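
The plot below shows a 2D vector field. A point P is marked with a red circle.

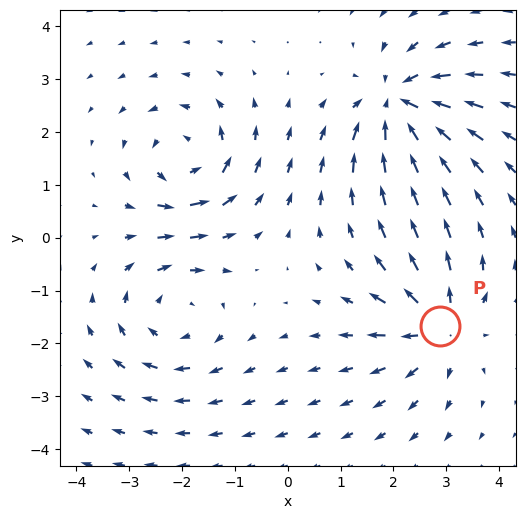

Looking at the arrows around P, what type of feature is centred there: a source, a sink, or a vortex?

At P (2.9, -1.7) the arrows spread outward. Divergence about +5, curl ≈0 — positive divergence with near-zero curl is a source.

source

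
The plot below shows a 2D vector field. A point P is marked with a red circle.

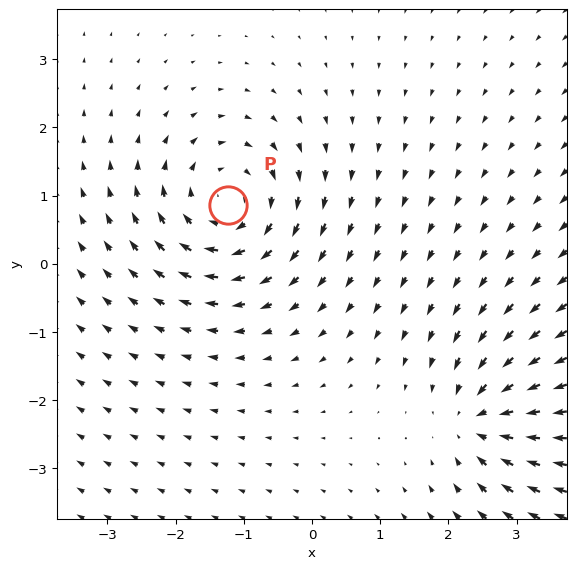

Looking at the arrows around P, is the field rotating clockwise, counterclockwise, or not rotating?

clockwise

Near P at (-1.2, 0.9) the arrows circulate clockwise. The curl (z-component) there is about -5; negative curl means clockwise rotation.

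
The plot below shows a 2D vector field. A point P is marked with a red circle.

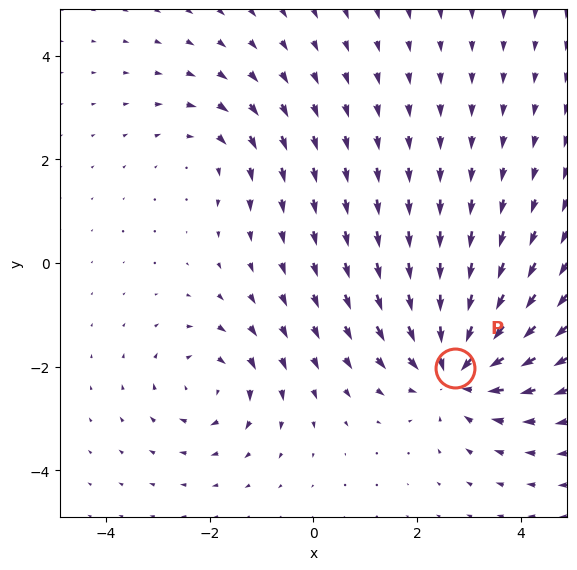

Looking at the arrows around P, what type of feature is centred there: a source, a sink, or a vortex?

sink

At P (2.7, -2.0) the arrows converge inward. Divergence about -5, curl ≈0 — negative divergence with near-zero curl is a sink.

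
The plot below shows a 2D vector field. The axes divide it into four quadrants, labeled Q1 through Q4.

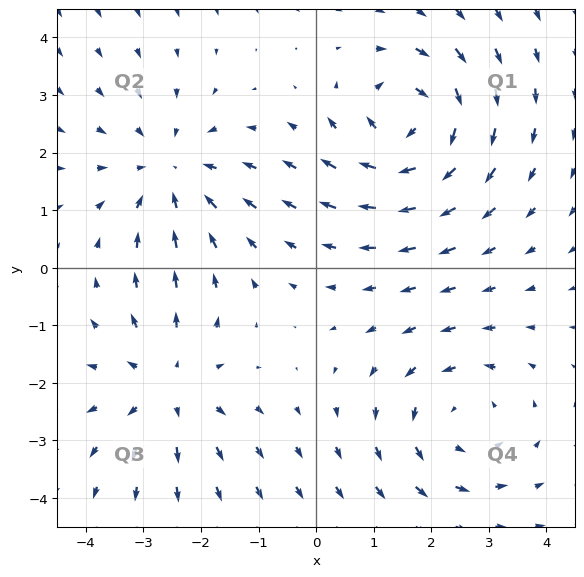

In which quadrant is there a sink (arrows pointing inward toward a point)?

The sink sits at approximately (-2.5, 1.7), which lies in quadrant Q2. The divergence there is about -3, negative as expected for a sink.

Q2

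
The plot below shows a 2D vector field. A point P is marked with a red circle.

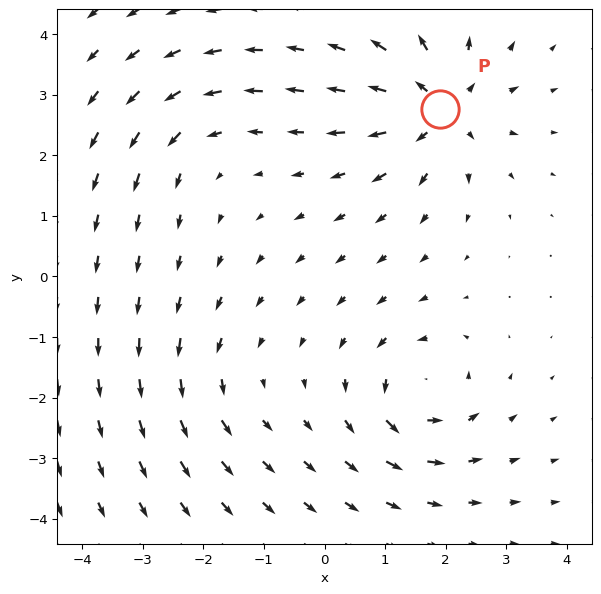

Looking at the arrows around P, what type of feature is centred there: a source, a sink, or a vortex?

source

At P (1.9, 2.8) the arrows spread outward. Divergence about +6, curl ≈0 — positive divergence with near-zero curl is a source.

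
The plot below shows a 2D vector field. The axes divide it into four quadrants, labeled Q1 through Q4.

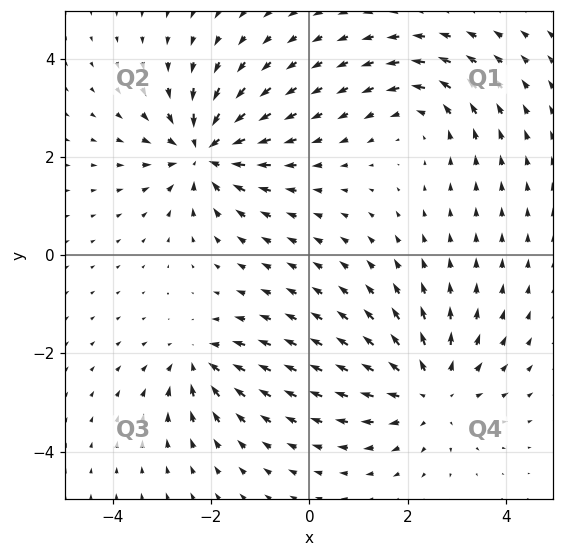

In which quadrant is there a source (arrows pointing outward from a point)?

The source sits at approximately (2.5, -2.8), which lies in quadrant Q4. The divergence there is about +4, positive as expected for a source.

Q4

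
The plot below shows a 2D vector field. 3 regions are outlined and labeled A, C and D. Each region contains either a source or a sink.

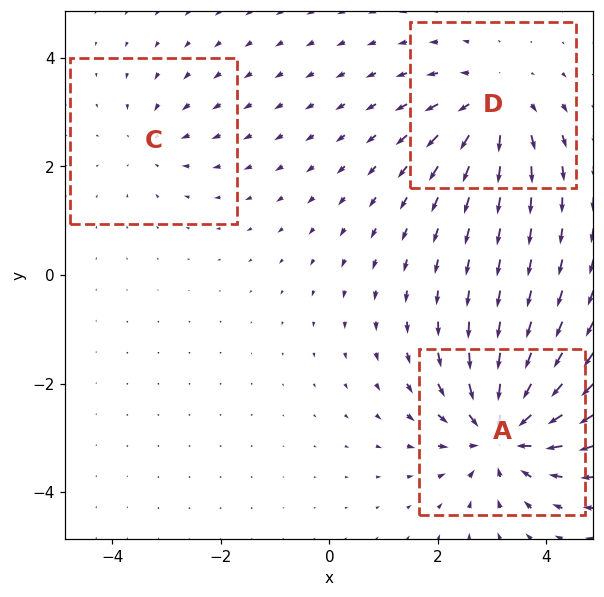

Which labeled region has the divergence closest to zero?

Divergence at each region's feature centre — A: about -5, C: about -2, D: about +3. Region C is closest to zero.

C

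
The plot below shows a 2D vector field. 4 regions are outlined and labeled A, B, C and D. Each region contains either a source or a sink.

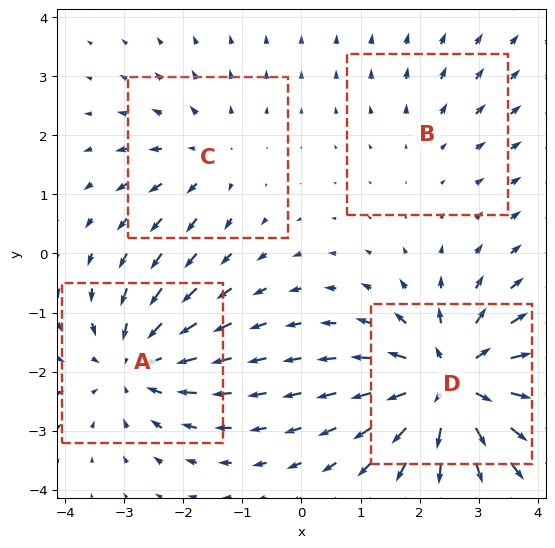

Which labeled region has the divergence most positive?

D

Divergence at each region's feature centre — A: about -5, B: about +2, C: about +3, D: about +7. Region D is most positive.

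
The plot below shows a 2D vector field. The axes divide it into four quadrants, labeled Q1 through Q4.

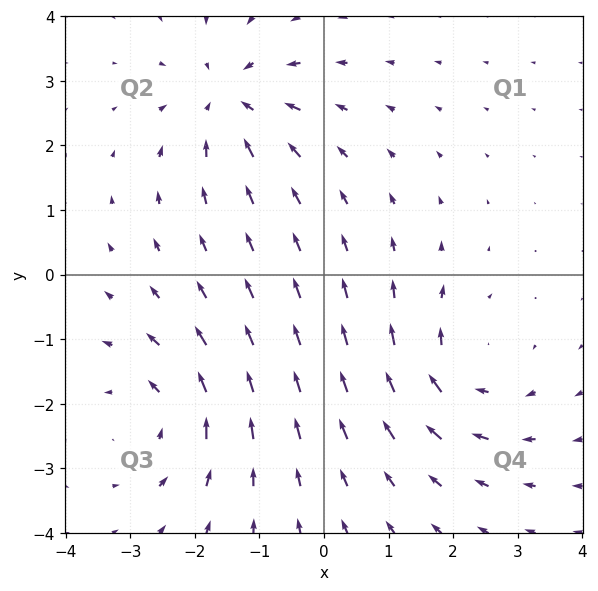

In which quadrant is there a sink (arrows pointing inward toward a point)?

Q2

The sink sits at approximately (-1.5, 2.7), which lies in quadrant Q2. The divergence there is about -5, negative as expected for a sink.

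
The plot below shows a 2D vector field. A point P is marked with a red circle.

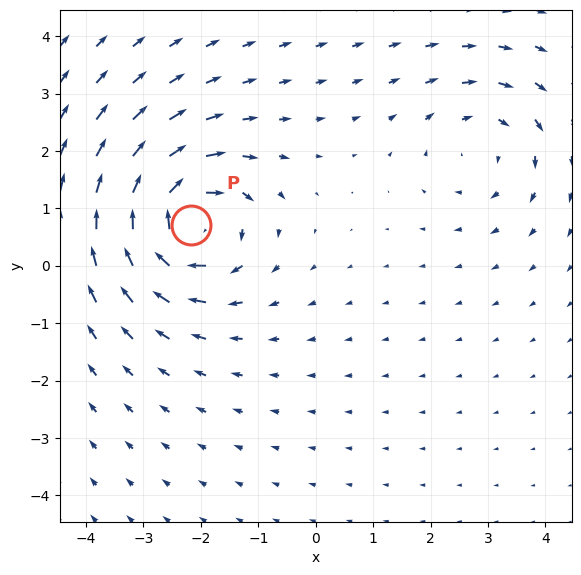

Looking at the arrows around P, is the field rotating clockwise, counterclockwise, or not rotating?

clockwise

Near P at (-2.2, 0.7) the arrows circulate clockwise. The curl (z-component) there is about -5; negative curl means clockwise rotation.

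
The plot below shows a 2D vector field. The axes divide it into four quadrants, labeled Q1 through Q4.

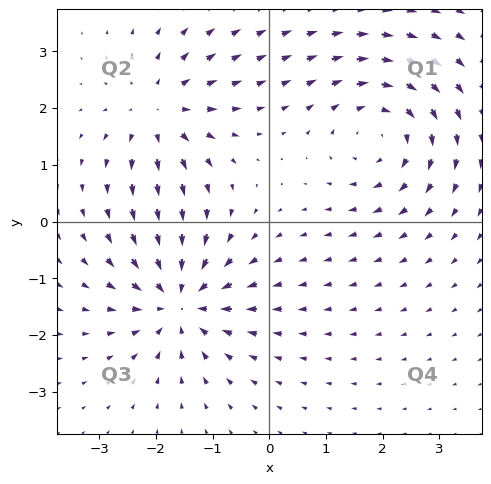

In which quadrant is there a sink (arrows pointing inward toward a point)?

The sink sits at approximately (-1.6, -1.4), which lies in quadrant Q3. The divergence there is about -6, negative as expected for a sink.

Q3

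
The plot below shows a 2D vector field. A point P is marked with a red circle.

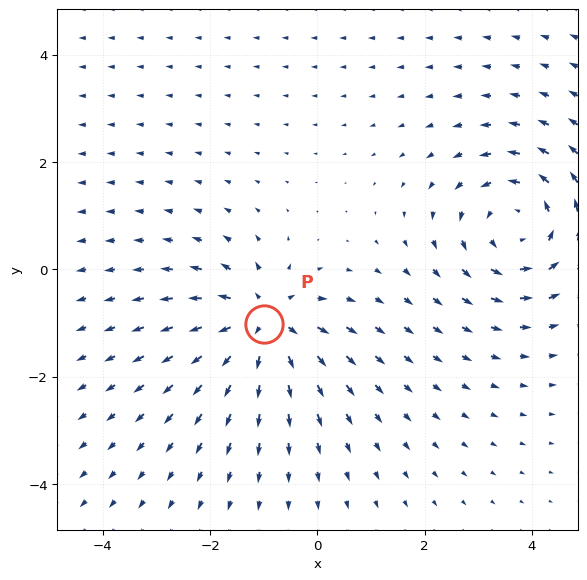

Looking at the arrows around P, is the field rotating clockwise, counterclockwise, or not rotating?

Near P at (-1.0, -1.0) the arrows show no circulation. The curl there is ≈0.

not rotating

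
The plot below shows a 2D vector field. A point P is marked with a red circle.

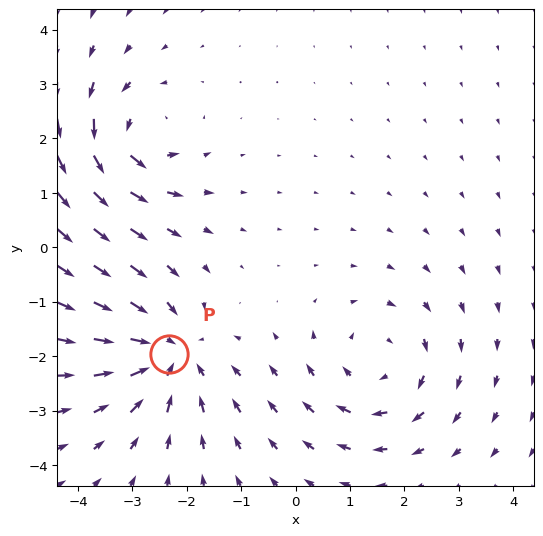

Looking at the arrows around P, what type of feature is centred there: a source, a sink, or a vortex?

sink

At P (-2.3, -2.0) the arrows converge inward. Divergence about -3, curl ≈0 — negative divergence with near-zero curl is a sink.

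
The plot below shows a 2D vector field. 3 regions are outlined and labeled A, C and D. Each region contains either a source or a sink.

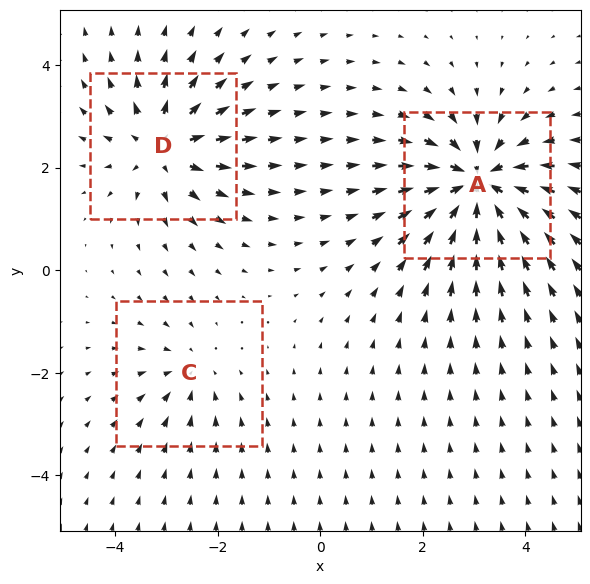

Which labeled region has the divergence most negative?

A

Divergence at each region's feature centre — A: about -5, C: about -2, D: about +4. Region A is most negative.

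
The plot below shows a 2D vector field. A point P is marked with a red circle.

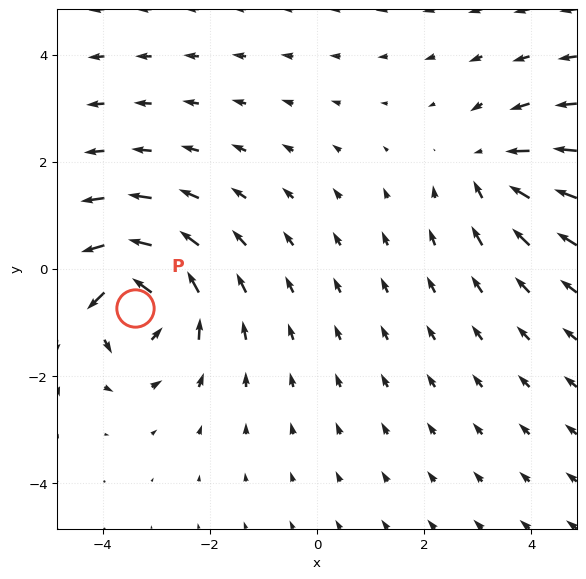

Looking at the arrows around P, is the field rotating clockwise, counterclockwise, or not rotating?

counterclockwise

Near P at (-3.4, -0.7) the arrows circulate counterclockwise. The curl (z-component) there is about +5; positive curl means counterclockwise rotation.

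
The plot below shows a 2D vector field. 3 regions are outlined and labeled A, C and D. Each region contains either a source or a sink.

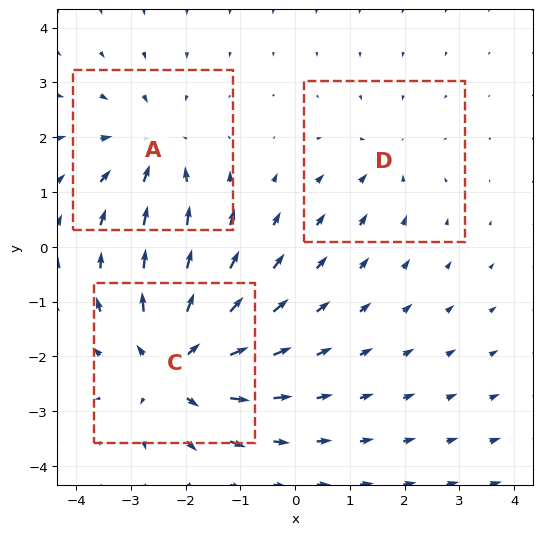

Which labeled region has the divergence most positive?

C

Divergence at each region's feature centre — A: about -3, C: about +5, D: about -2. Region C is most positive.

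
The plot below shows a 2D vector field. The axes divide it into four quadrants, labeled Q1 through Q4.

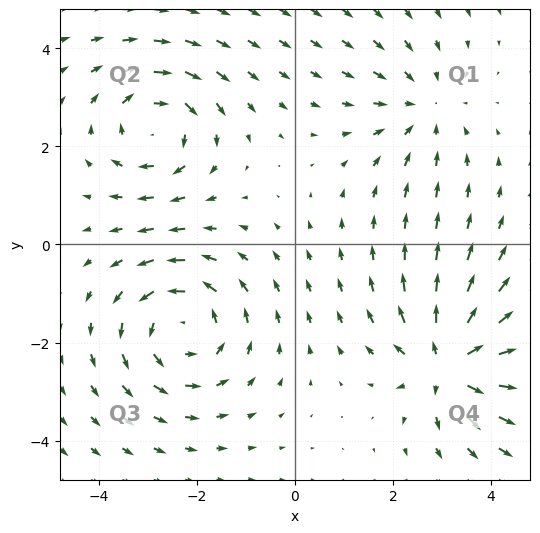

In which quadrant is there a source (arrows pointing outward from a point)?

Q4

The source sits at approximately (3.1, -2.4), which lies in quadrant Q4. The divergence there is about +4, positive as expected for a source.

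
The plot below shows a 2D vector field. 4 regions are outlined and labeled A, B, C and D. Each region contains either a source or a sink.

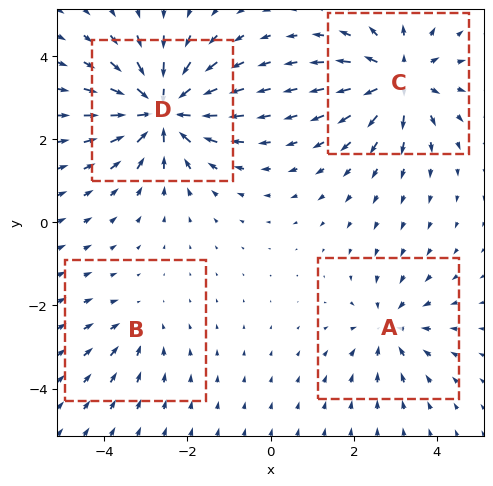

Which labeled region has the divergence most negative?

D

Divergence at each region's feature centre — A: about -4, B: about -2, C: about +6, D: about -7. Region D is most negative.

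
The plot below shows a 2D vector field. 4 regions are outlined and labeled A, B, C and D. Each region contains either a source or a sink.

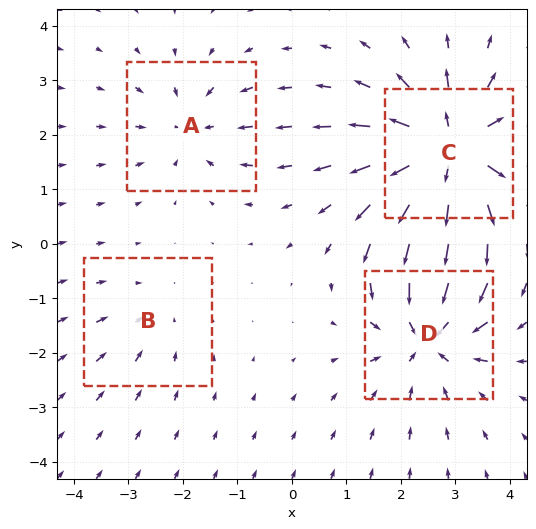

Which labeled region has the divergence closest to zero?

B

Divergence at each region's feature centre — A: about -3, B: about -2, C: about +7, D: about -6. Region B is closest to zero.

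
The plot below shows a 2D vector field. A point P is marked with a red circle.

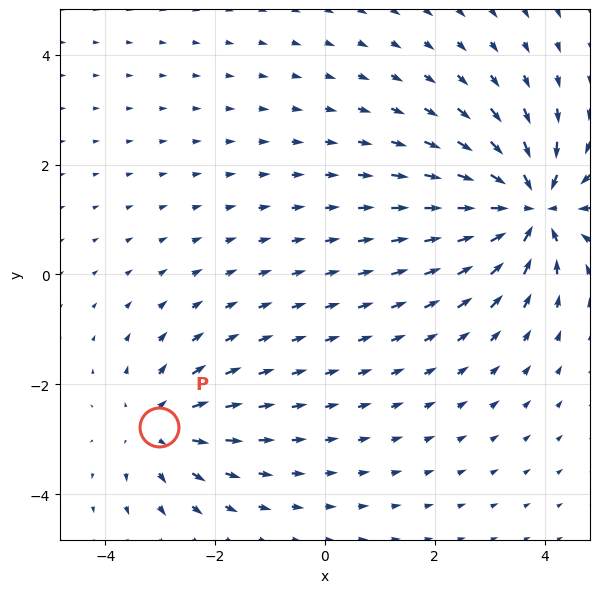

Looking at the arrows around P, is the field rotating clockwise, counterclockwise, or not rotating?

not rotating

Near P at (-3.0, -2.8) the arrows show no circulation. The curl there is ≈0.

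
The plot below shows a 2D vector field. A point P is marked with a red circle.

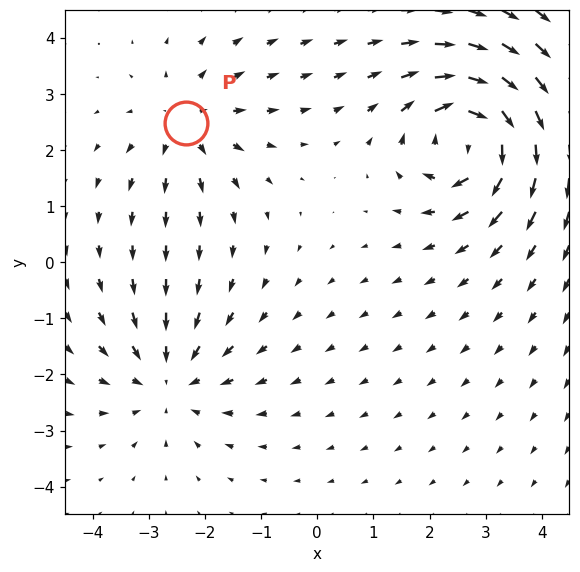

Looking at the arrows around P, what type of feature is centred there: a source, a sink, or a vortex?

At P (-2.3, 2.5) the arrows spread outward. Divergence about +3, curl ≈0 — positive divergence with near-zero curl is a source.

source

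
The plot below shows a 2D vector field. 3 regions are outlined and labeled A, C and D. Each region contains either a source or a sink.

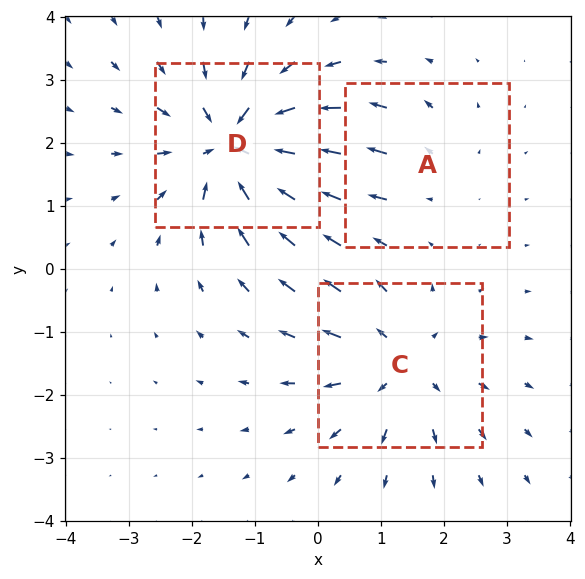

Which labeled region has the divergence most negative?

Divergence at each region's feature centre — A: about +2, C: about +3, D: about -5. Region D is most negative.

D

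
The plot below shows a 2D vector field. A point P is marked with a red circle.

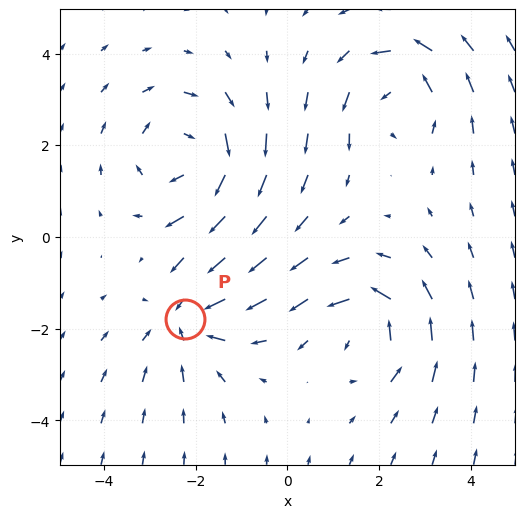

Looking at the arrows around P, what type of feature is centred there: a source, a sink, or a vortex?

At P (-2.2, -1.8) the arrows converge inward. Divergence about -4, curl ≈0 — negative divergence with near-zero curl is a sink.

sink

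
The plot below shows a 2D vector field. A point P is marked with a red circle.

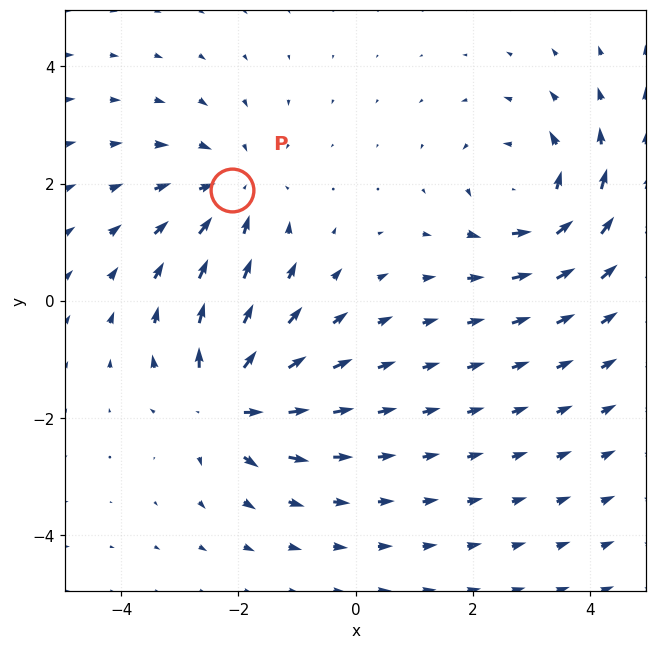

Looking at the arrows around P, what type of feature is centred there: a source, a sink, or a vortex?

At P (-2.1, 1.9) the arrows converge inward. Divergence about -3, curl ≈0 — negative divergence with near-zero curl is a sink.

sink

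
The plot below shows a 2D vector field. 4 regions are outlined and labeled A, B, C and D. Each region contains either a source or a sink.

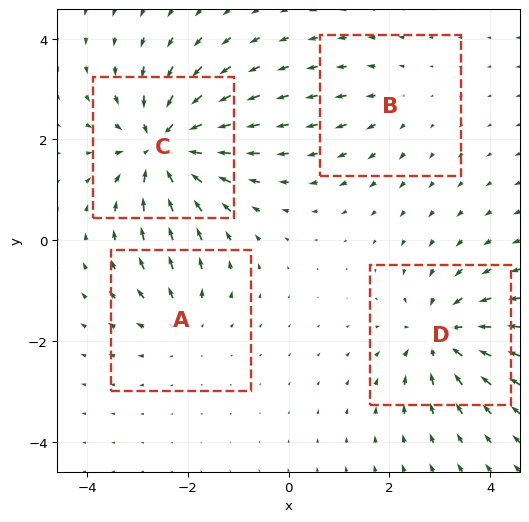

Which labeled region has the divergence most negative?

Divergence at each region's feature centre — A: about +3, B: about +2, C: about -8, D: about -6. Region C is most negative.

C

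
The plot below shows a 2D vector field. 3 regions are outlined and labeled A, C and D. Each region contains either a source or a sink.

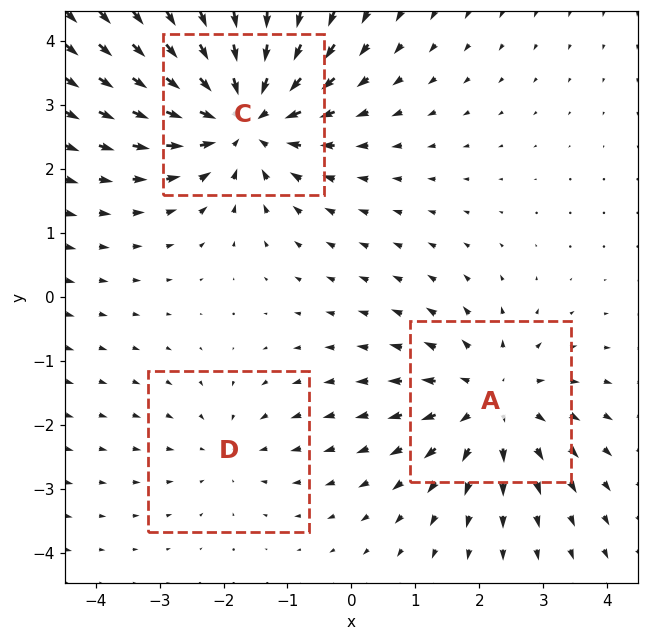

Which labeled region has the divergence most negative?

Divergence at each region's feature centre — A: about +3, C: about -4, D: about -2. Region C is most negative.

C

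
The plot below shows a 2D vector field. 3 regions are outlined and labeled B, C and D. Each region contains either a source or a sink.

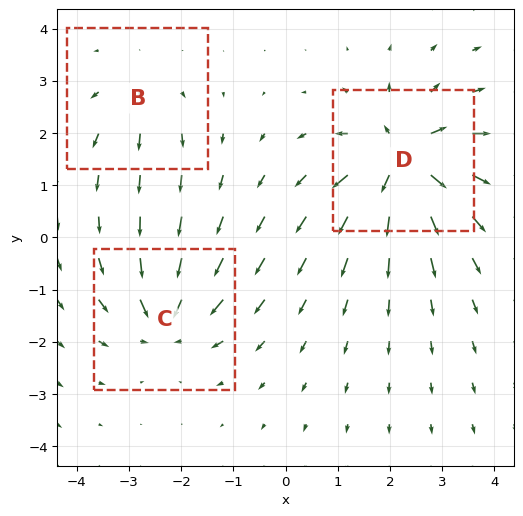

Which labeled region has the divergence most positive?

Divergence at each region's feature centre — B: about +2, C: about -4, D: about +6. Region D is most positive.

D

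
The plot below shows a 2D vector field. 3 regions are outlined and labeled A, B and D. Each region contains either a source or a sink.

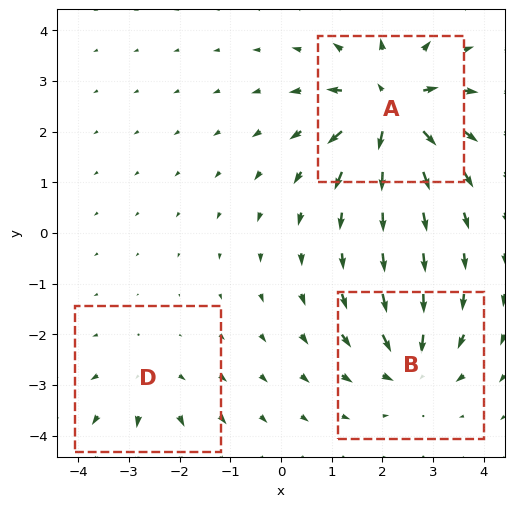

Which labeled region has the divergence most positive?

Divergence at each region's feature centre — A: about +7, B: about -4, D: about +3. Region A is most positive.

A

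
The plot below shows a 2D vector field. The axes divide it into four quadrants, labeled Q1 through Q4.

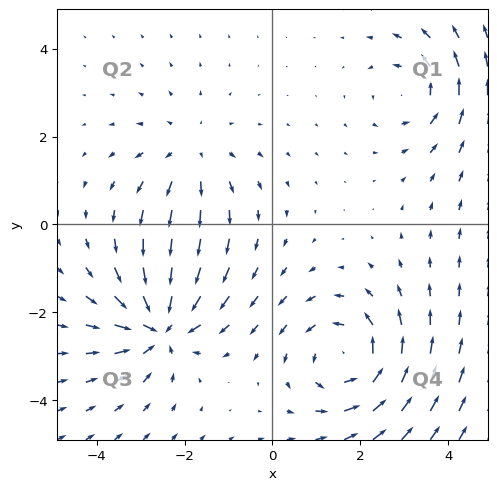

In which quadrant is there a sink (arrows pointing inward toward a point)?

Q3

The sink sits at approximately (-2.6, -2.3), which lies in quadrant Q3. The divergence there is about -6, negative as expected for a sink.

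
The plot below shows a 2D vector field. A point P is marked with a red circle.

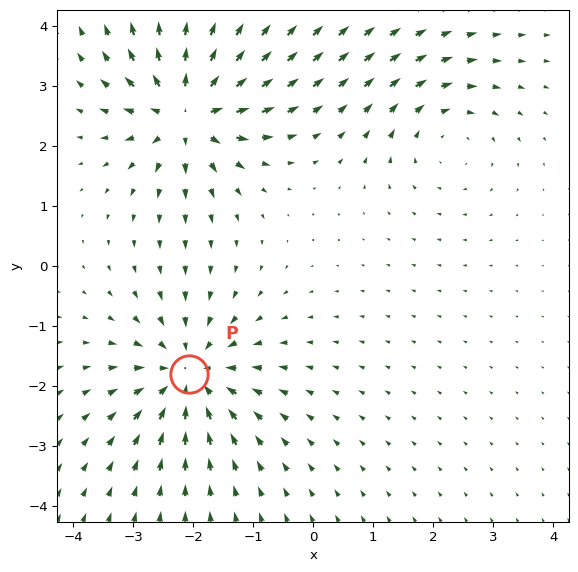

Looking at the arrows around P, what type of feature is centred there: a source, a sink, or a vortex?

At P (-2.1, -1.8) the arrows converge inward. Divergence about -4, curl ≈0 — negative divergence with near-zero curl is a sink.

sink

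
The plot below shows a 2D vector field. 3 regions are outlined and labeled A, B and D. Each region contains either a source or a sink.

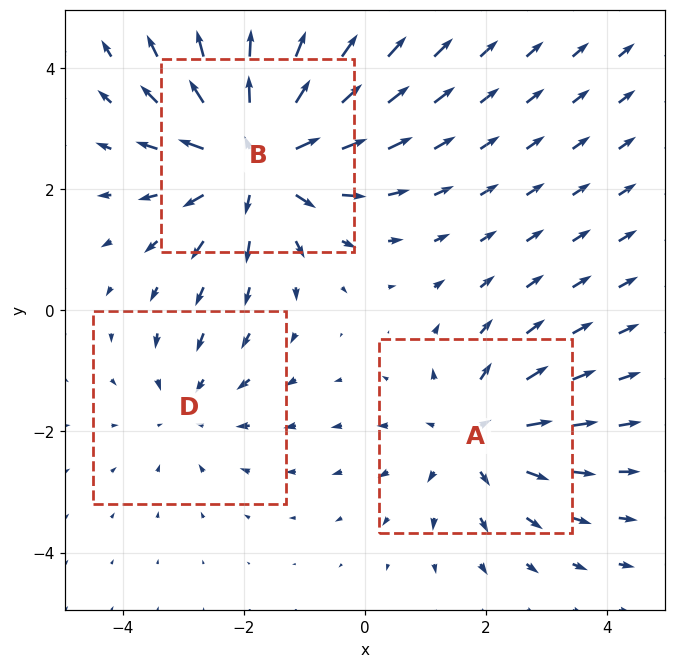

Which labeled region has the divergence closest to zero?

Divergence at each region's feature centre — A: about +3, B: about +4, D: about -2. Region D is closest to zero.

D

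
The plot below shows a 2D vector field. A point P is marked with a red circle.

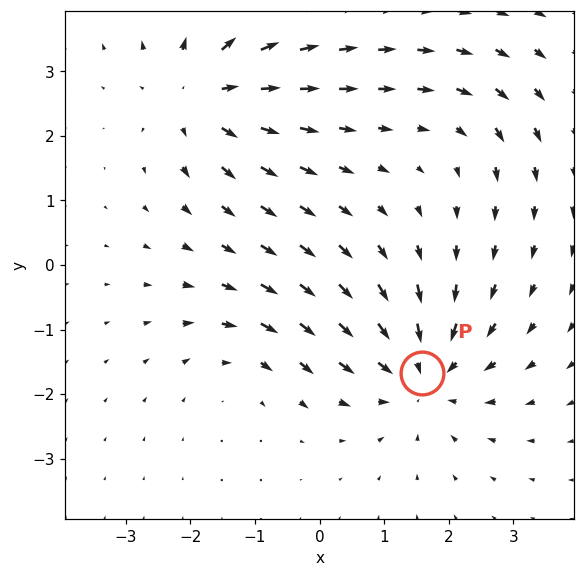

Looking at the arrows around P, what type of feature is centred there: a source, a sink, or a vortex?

sink

At P (1.6, -1.7) the arrows converge inward. Divergence about -5, curl ≈0 — negative divergence with near-zero curl is a sink.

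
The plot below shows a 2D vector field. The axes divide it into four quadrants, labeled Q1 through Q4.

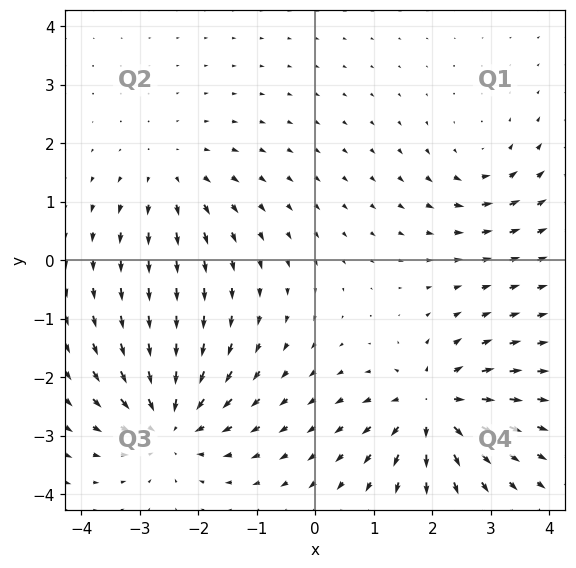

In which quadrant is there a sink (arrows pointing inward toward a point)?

The sink sits at approximately (-2.5, -2.8), which lies in quadrant Q3. The divergence there is about -6, negative as expected for a sink.

Q3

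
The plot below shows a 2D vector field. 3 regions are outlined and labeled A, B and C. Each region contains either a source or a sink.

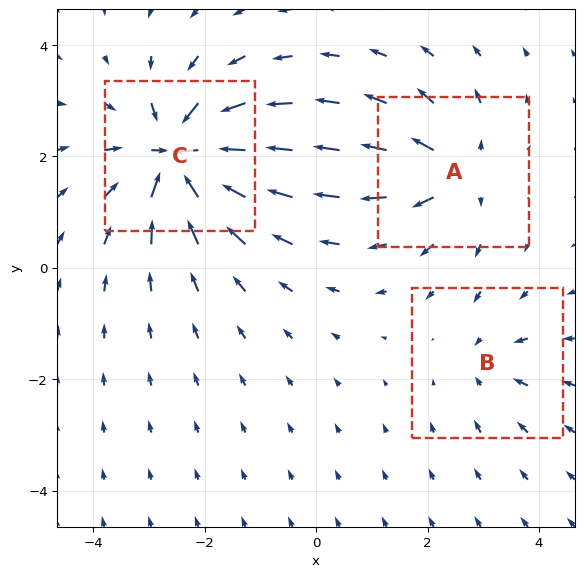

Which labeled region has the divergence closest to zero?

Divergence at each region's feature centre — A: about +4, B: about -2, C: about -7. Region B is closest to zero.

B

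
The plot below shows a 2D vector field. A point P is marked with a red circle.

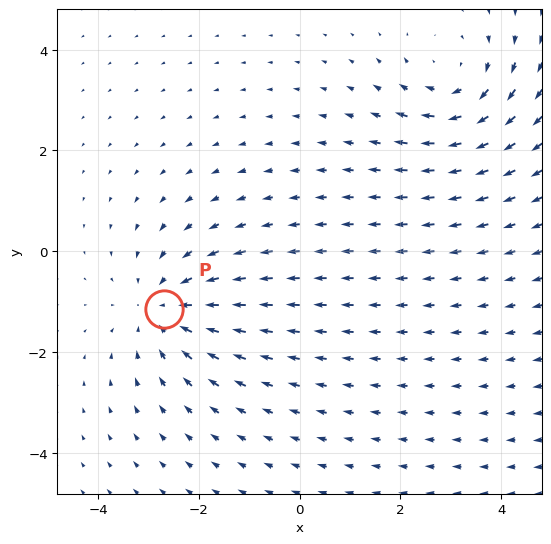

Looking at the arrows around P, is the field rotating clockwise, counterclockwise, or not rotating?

Near P at (-2.7, -1.2) the arrows show no circulation. The curl there is ≈0.

not rotating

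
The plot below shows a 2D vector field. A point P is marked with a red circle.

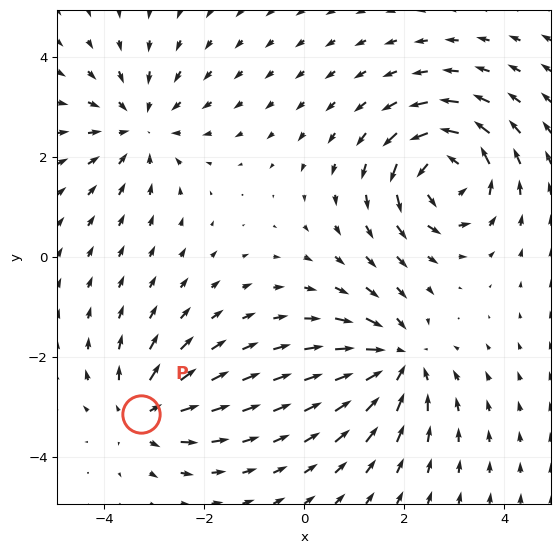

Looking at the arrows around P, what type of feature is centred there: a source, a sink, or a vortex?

At P (-3.3, -3.1) the arrows spread outward. Divergence about +4, curl ≈0 — positive divergence with near-zero curl is a source.

source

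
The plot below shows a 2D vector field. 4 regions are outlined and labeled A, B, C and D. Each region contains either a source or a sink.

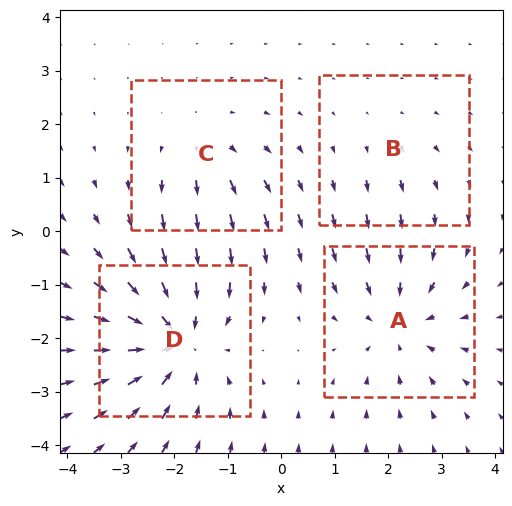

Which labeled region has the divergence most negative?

D

Divergence at each region's feature centre — A: about -4, B: about +1, C: about +3, D: about -6. Region D is most negative.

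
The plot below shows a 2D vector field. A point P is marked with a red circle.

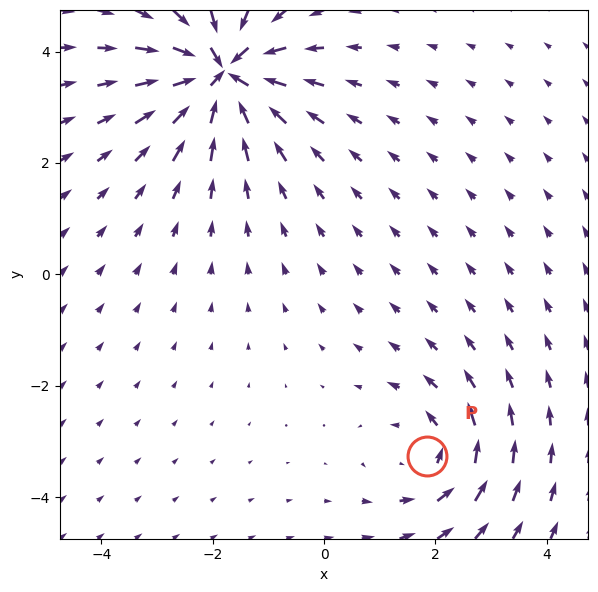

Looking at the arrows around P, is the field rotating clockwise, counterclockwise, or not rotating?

counterclockwise

Near P at (1.8, -3.3) the arrows circulate counterclockwise. The curl (z-component) there is about +3; positive curl means counterclockwise rotation.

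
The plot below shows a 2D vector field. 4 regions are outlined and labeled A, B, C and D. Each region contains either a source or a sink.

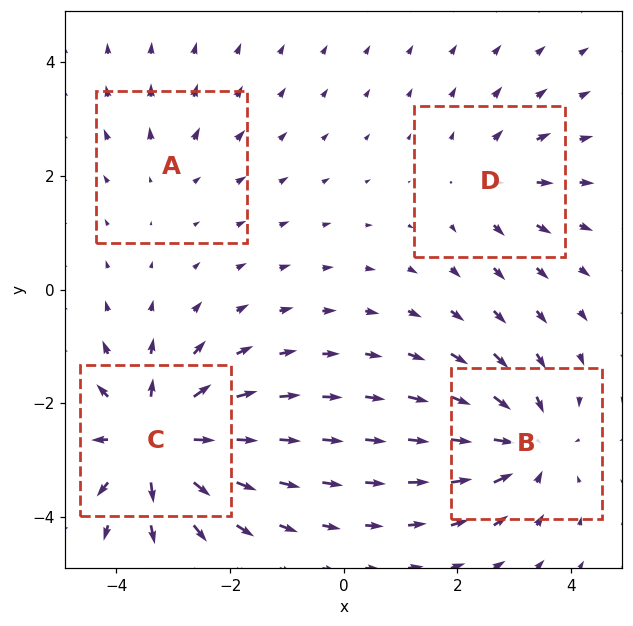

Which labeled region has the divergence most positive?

Divergence at each region's feature centre — A: about +2, B: about -5, C: about +7, D: about +3. Region C is most positive.

C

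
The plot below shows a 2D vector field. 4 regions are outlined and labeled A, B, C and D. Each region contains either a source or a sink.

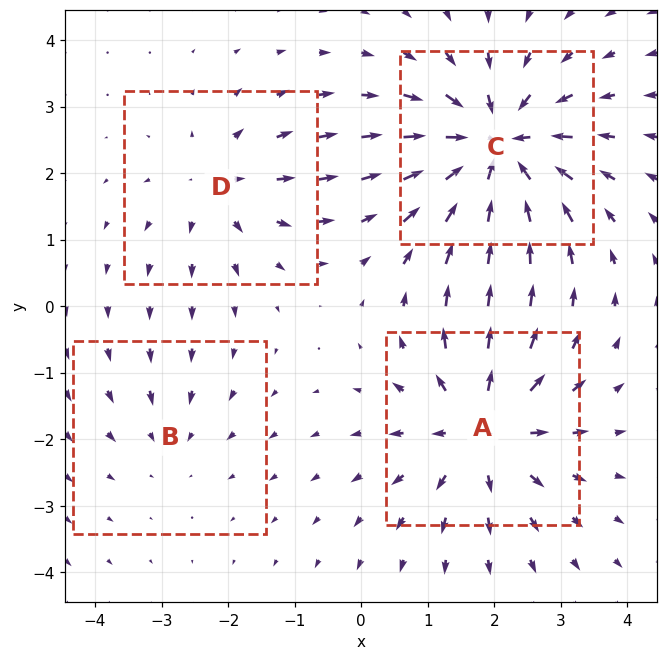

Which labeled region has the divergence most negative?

Divergence at each region's feature centre — A: about +6, B: about -2, C: about -7, D: about +4. Region C is most negative.

C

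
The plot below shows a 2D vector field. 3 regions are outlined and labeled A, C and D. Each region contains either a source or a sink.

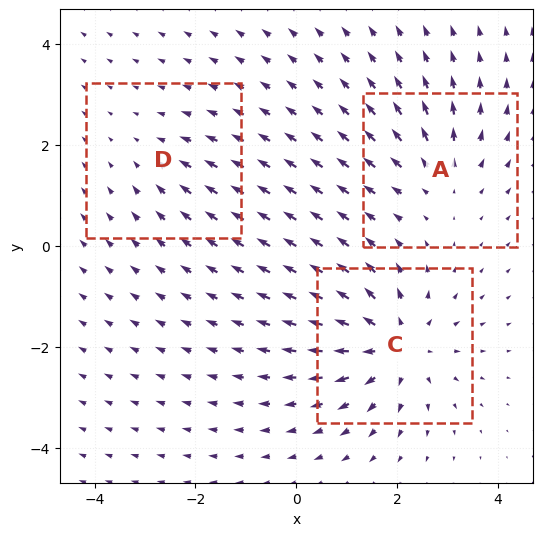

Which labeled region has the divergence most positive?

Divergence at each region's feature centre — A: about +3, C: about +5, D: about -2. Region C is most positive.

C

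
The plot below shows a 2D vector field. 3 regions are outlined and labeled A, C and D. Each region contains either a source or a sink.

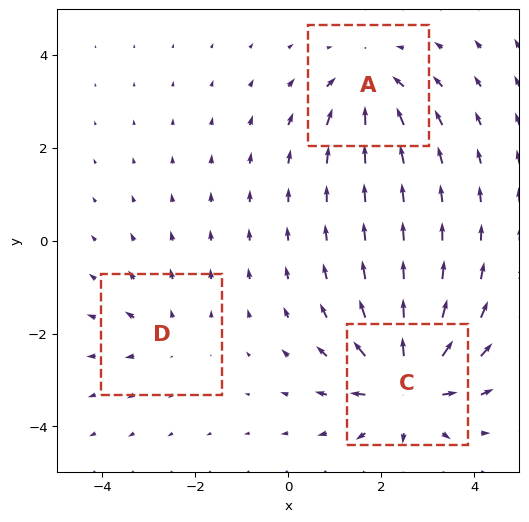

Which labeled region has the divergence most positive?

Divergence at each region's feature centre — A: about -4, C: about +6, D: about +2. Region C is most positive.

C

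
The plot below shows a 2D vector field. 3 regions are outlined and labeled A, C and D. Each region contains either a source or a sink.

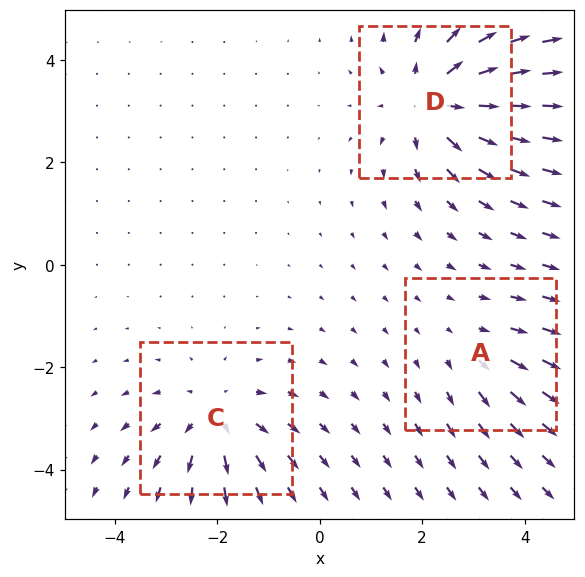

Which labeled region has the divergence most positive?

Divergence at each region's feature centre — A: about +2, C: about +4, D: about +5. Region D is most positive.

D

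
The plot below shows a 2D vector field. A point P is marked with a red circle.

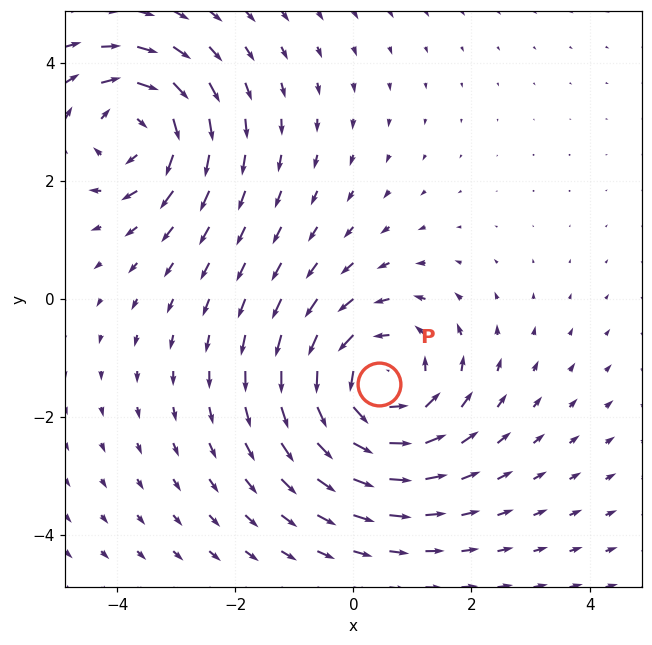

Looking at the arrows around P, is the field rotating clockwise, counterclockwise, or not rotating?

Near P at (0.4, -1.4) the arrows circulate counterclockwise. The curl (z-component) there is about +3; positive curl means counterclockwise rotation.

counterclockwise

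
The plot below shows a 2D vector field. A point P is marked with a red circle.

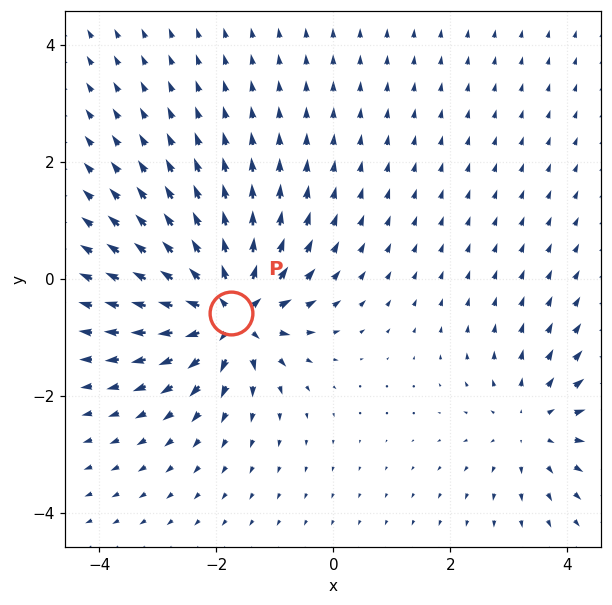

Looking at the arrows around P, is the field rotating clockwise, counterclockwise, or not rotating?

Near P at (-1.8, -0.6) the arrows show no circulation. The curl there is ≈0.

not rotating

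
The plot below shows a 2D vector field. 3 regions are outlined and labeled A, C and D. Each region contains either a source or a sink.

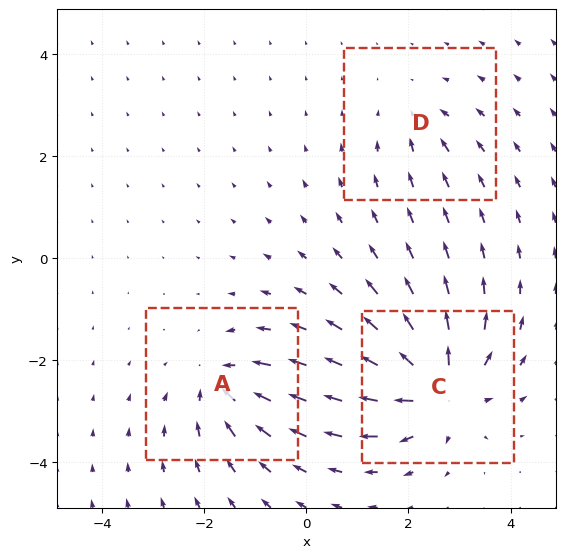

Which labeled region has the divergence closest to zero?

D

Divergence at each region's feature centre — A: about -4, C: about +6, D: about -2. Region D is closest to zero.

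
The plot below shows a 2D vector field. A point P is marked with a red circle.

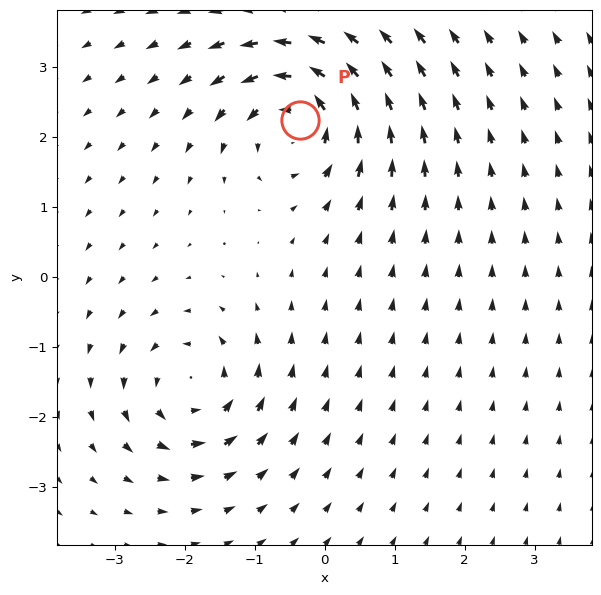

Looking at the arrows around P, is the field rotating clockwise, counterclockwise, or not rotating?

Near P at (-0.4, 2.2) the arrows circulate counterclockwise. The curl (z-component) there is about +5; positive curl means counterclockwise rotation.

counterclockwise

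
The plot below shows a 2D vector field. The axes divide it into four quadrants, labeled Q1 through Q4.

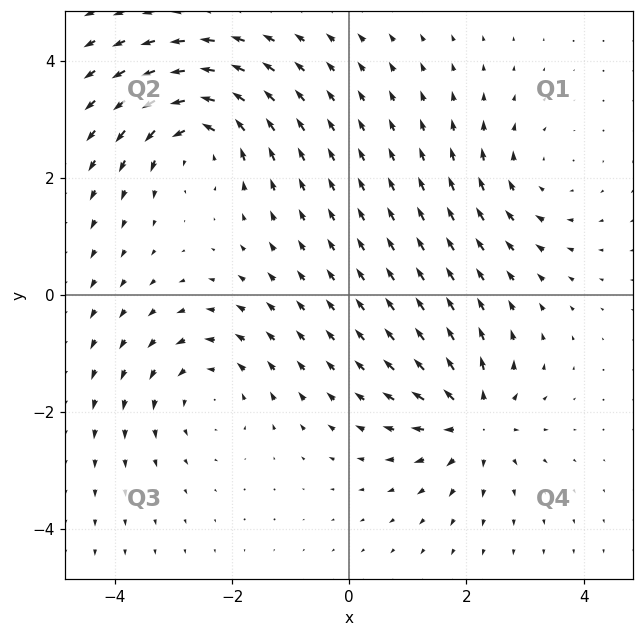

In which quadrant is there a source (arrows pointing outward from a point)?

The source sits at approximately (2.1, -2.1), which lies in quadrant Q4. The divergence there is about +5, positive as expected for a source.

Q4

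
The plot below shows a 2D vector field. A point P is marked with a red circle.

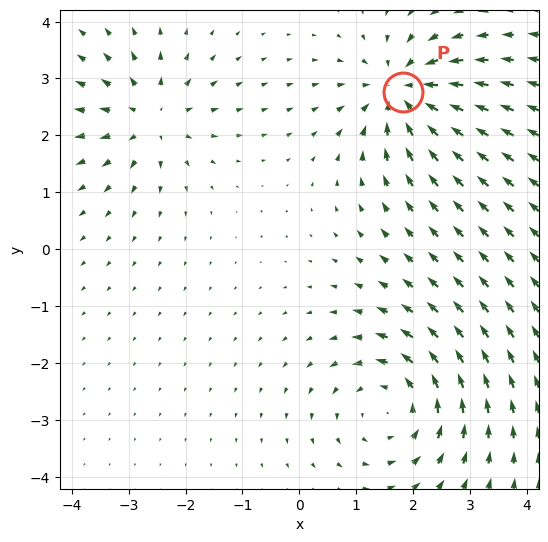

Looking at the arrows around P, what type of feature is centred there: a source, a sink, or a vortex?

At P (1.8, 2.8) the arrows converge inward. Divergence about -5, curl ≈0 — negative divergence with near-zero curl is a sink.

sink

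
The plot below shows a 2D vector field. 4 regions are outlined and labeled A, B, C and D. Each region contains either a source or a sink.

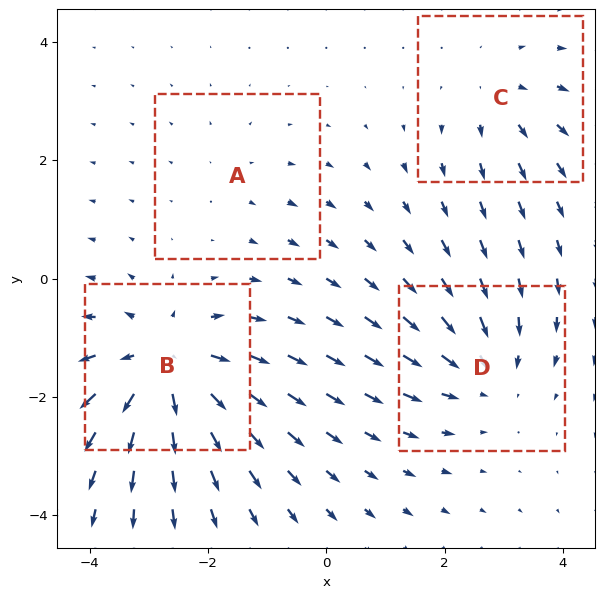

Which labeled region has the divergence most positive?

B

Divergence at each region's feature centre — A: about +2, B: about +7, C: about +3, D: about -4. Region B is most positive.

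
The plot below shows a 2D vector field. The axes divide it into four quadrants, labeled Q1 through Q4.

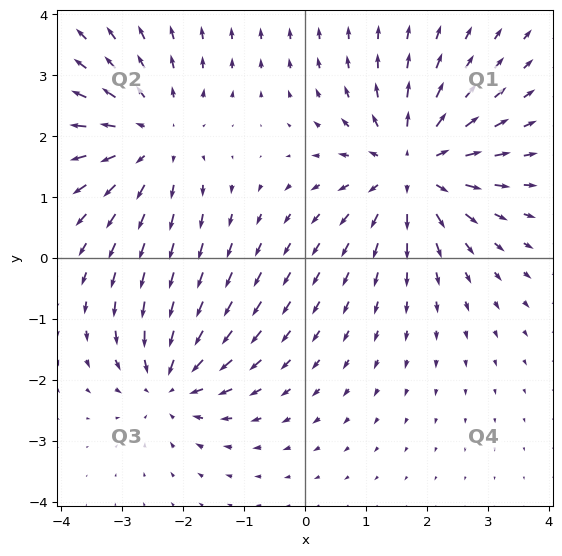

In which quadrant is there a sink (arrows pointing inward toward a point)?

Q3

The sink sits at approximately (-2.2, -2.0), which lies in quadrant Q3. The divergence there is about -4, negative as expected for a sink.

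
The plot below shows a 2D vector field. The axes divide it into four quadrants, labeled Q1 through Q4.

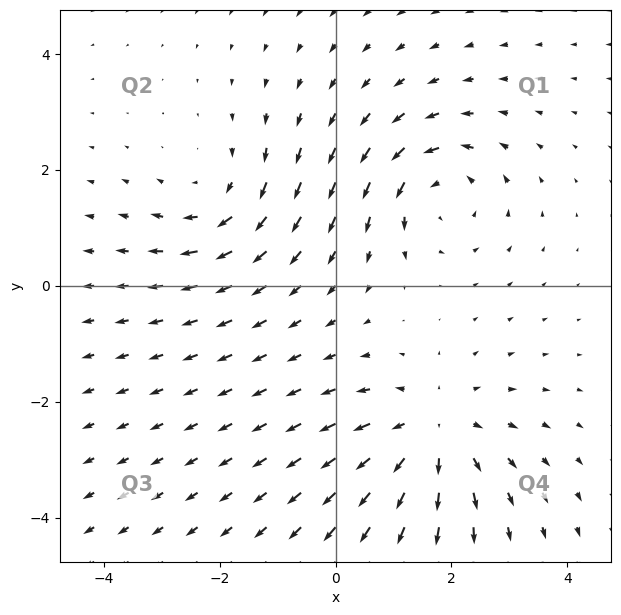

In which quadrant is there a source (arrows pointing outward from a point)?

The source sits at approximately (1.7, -2.5), which lies in quadrant Q4. The divergence there is about +4, positive as expected for a source.

Q4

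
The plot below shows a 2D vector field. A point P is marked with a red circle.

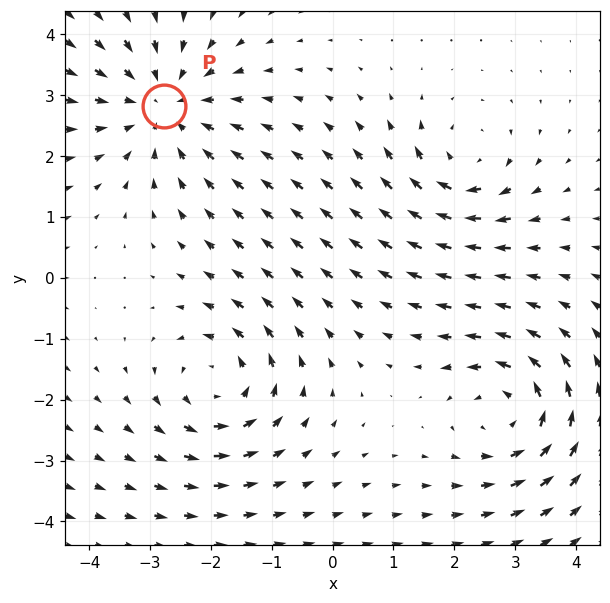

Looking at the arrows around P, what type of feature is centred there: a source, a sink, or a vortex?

At P (-2.8, 2.8) the arrows converge inward. Divergence about -4, curl ≈0 — negative divergence with near-zero curl is a sink.

sink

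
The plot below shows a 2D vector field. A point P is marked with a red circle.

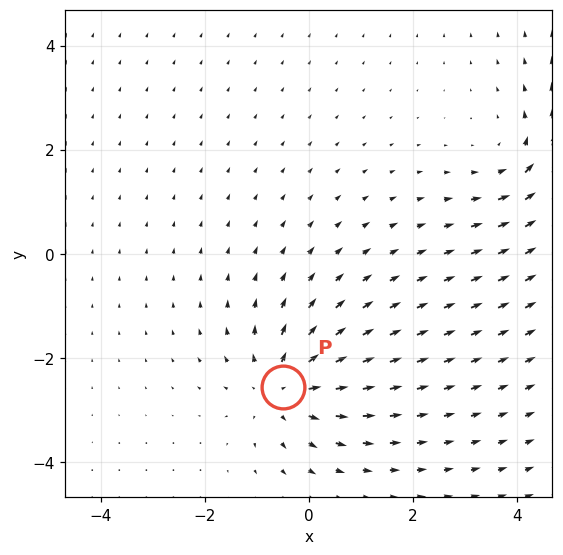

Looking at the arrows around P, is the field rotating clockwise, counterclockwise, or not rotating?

not rotating

Near P at (-0.5, -2.6) the arrows show no circulation. The curl there is ≈0.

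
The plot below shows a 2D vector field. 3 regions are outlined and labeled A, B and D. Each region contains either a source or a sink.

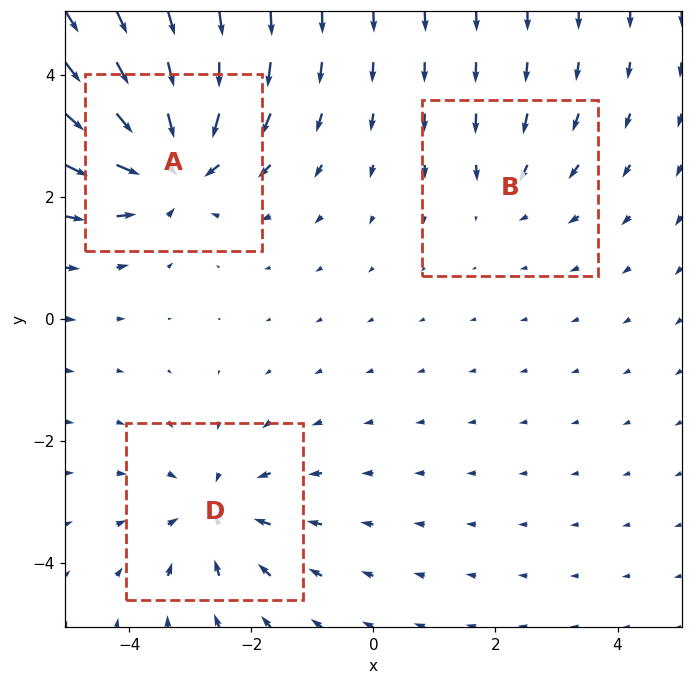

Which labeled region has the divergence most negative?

Divergence at each region's feature centre — A: about -5, B: about -2, D: about -4. Region A is most negative.

A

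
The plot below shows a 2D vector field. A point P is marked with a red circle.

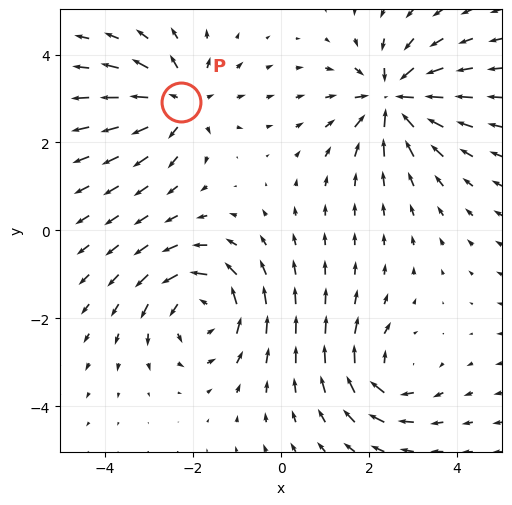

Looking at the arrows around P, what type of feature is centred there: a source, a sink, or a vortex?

At P (-2.3, 2.9) the arrows spread outward. Divergence about +4, curl ≈0 — positive divergence with near-zero curl is a source.

source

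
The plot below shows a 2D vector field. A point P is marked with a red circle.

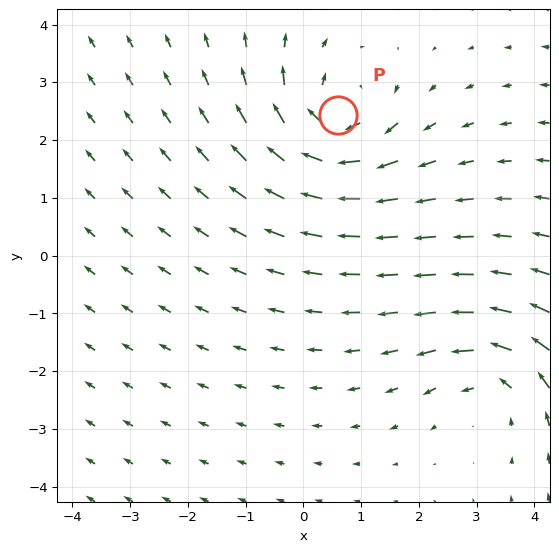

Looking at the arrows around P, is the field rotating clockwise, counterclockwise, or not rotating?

clockwise

Near P at (0.6, 2.4) the arrows circulate clockwise. The curl (z-component) there is about -5; negative curl means clockwise rotation.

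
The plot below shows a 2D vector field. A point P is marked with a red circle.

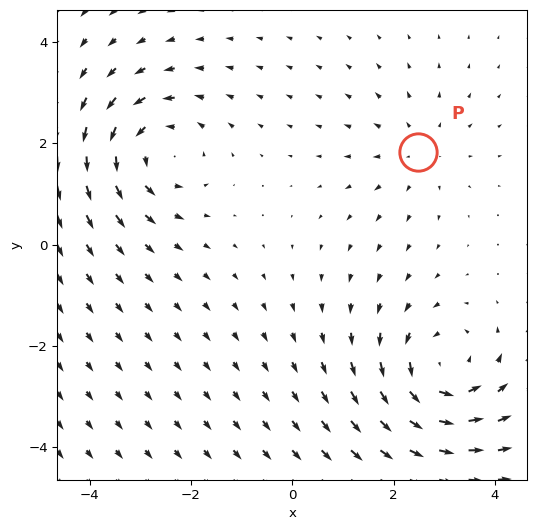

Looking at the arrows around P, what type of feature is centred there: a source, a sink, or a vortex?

At P (2.5, 1.8) the arrows spread outward. Divergence about +2, curl ≈0 — positive divergence with near-zero curl is a source.

source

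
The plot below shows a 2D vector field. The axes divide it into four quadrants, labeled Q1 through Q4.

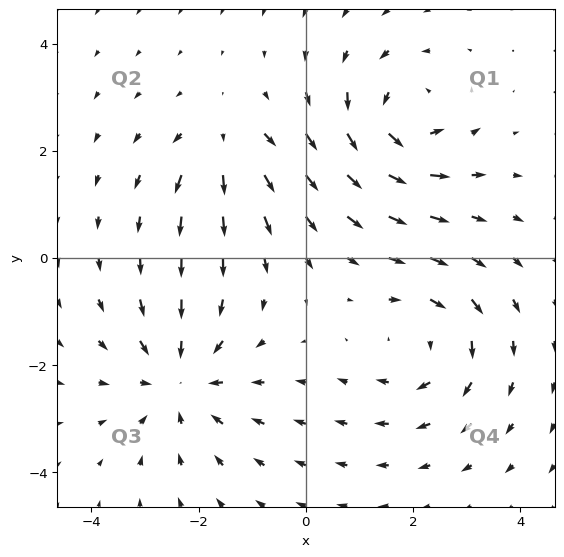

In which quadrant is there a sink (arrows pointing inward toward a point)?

Q3

The sink sits at approximately (-2.4, -2.3), which lies in quadrant Q3. The divergence there is about -4, negative as expected for a sink.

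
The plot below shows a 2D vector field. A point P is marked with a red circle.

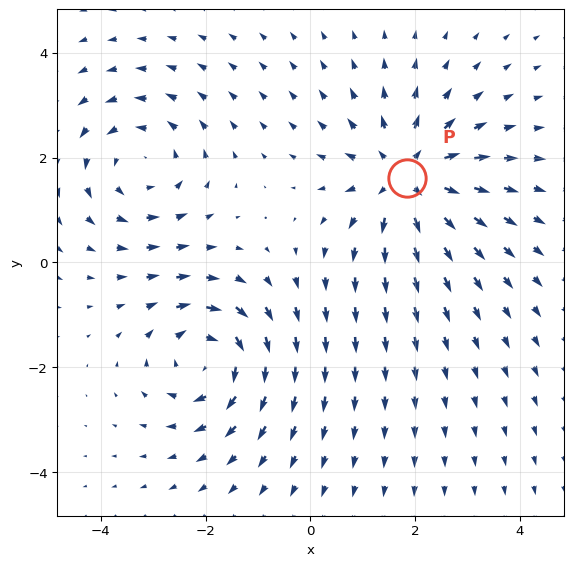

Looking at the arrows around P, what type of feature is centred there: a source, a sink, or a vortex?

source

At P (1.8, 1.6) the arrows spread outward. Divergence about +5, curl ≈0 — positive divergence with near-zero curl is a source.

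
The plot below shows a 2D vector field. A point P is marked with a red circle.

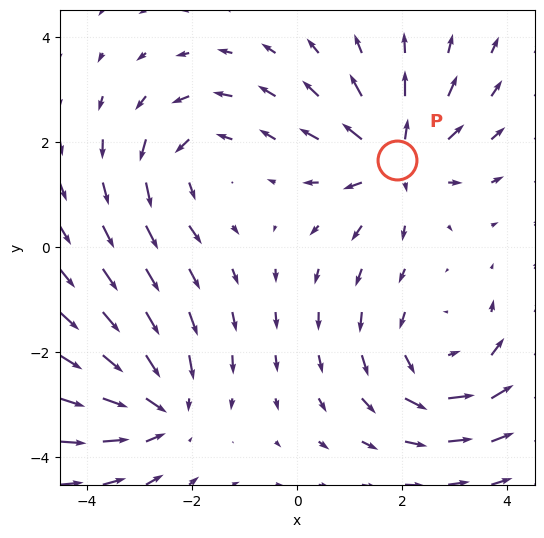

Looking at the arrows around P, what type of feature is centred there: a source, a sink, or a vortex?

At P (1.9, 1.7) the arrows spread outward. Divergence about +4, curl ≈0 — positive divergence with near-zero curl is a source.

source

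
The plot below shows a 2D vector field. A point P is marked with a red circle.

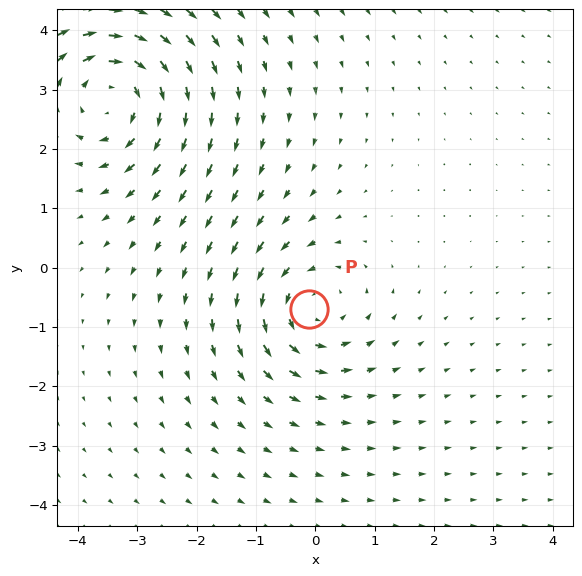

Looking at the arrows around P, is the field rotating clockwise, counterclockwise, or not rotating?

counterclockwise

Near P at (-0.1, -0.7) the arrows circulate counterclockwise. The curl (z-component) there is about +3; positive curl means counterclockwise rotation.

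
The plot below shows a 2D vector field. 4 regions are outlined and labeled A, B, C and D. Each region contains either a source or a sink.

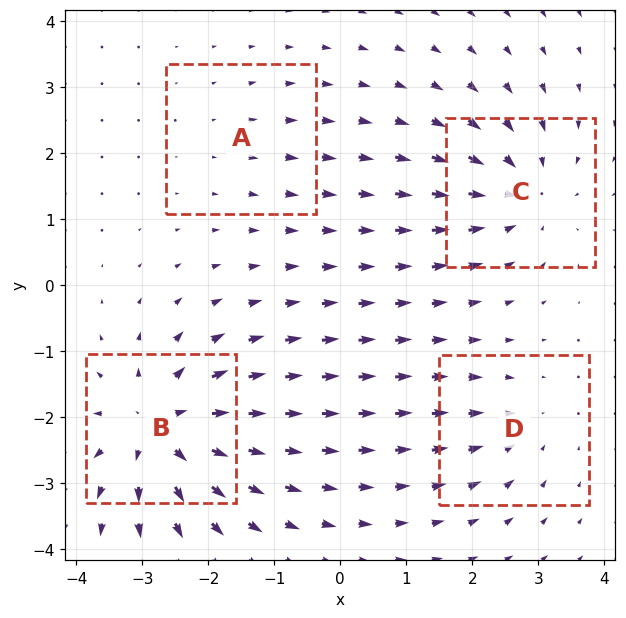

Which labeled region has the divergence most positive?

B

Divergence at each region's feature centre — A: about +2, B: about +8, C: about -5, D: about -3. Region B is most positive.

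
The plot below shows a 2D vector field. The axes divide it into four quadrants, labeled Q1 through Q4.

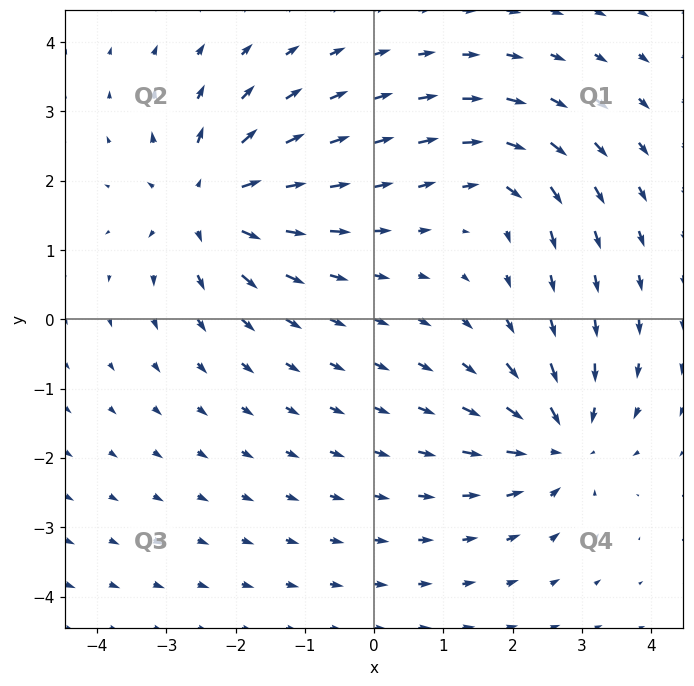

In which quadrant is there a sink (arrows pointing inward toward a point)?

Q4

The sink sits at approximately (2.7, -1.8), which lies in quadrant Q4. The divergence there is about -5, negative as expected for a sink.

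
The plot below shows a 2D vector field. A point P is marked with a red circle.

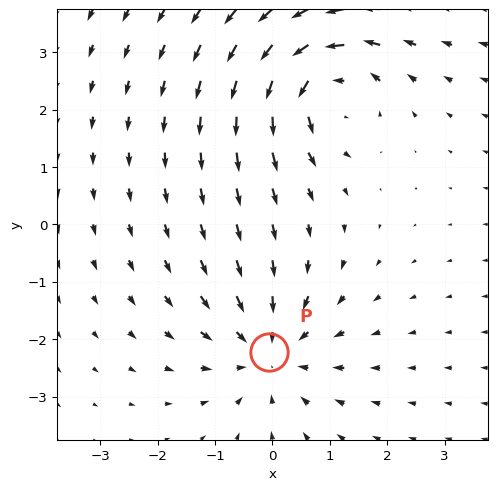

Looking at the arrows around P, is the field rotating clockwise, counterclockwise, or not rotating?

Near P at (-0.1, -2.2) the arrows show no circulation. The curl there is ≈0.

not rotating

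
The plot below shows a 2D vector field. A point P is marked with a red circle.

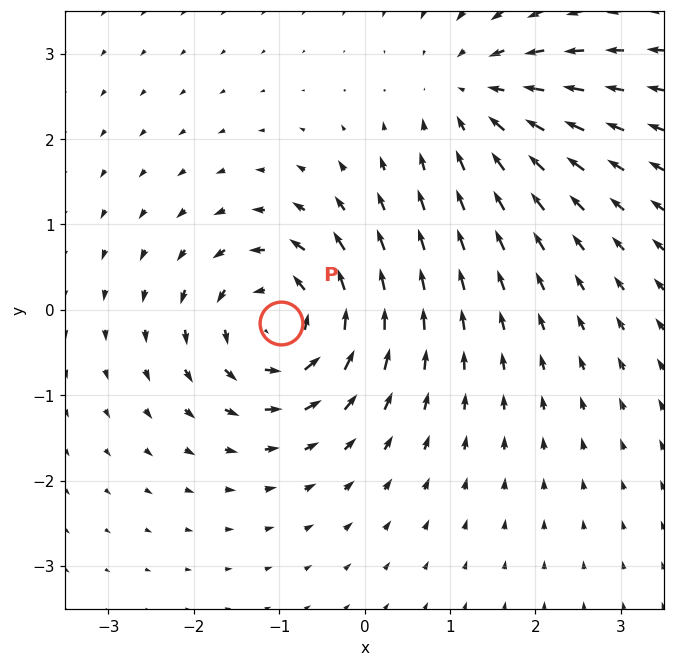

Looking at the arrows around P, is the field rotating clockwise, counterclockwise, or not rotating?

counterclockwise

Near P at (-1.0, -0.2) the arrows circulate counterclockwise. The curl (z-component) there is about +5; positive curl means counterclockwise rotation.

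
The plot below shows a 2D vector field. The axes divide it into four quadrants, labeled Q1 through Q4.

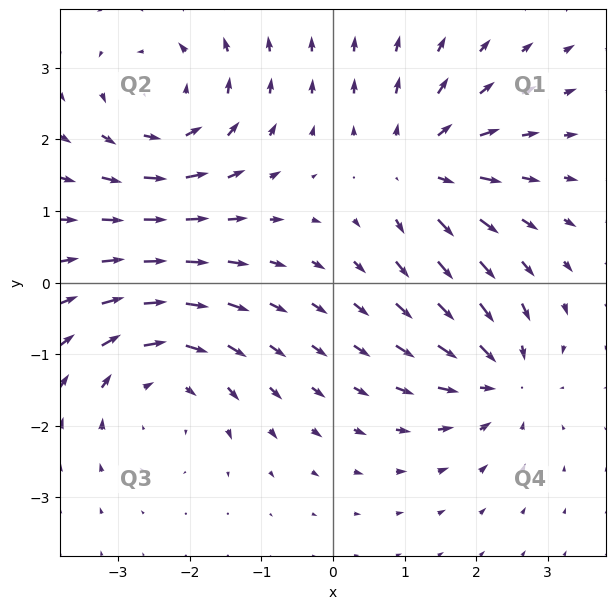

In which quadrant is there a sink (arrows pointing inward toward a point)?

Q4

The sink sits at approximately (2.3, -1.3), which lies in quadrant Q4. The divergence there is about -5, negative as expected for a sink.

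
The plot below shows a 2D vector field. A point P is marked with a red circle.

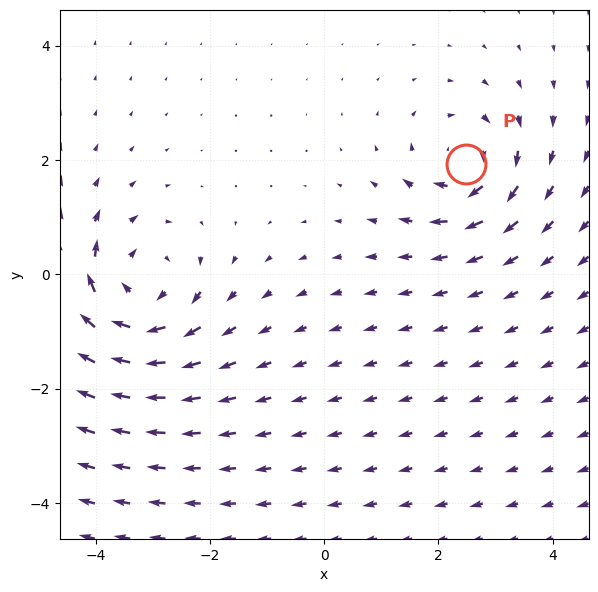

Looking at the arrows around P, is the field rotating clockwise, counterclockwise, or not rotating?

Near P at (2.5, 1.9) the arrows circulate clockwise. The curl (z-component) there is about -4; negative curl means clockwise rotation.

clockwise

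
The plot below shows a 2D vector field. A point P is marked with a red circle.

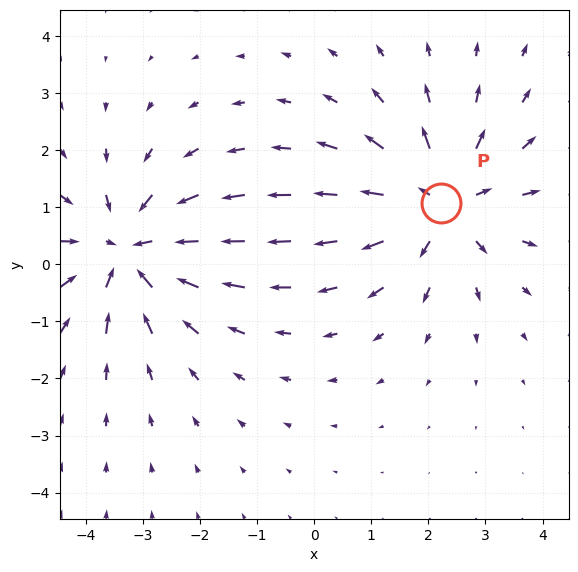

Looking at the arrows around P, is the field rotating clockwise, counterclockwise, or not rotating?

not rotating

Near P at (2.2, 1.1) the arrows show no circulation. The curl there is ≈0.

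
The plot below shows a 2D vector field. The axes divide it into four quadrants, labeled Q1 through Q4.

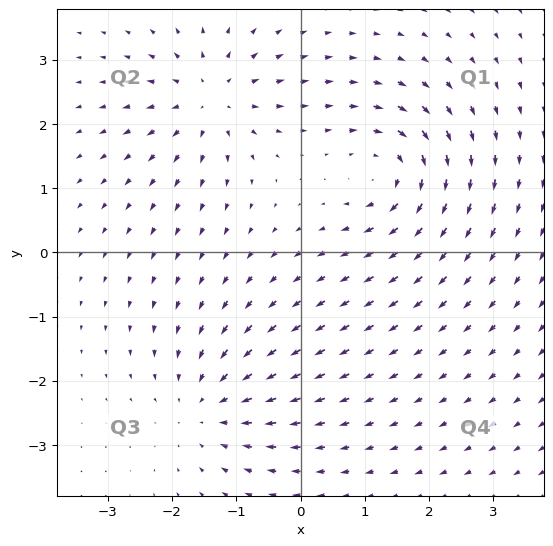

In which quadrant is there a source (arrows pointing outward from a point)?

Q2

The source sits at approximately (-1.4, 2.4), which lies in quadrant Q2. The divergence there is about +5, positive as expected for a source.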